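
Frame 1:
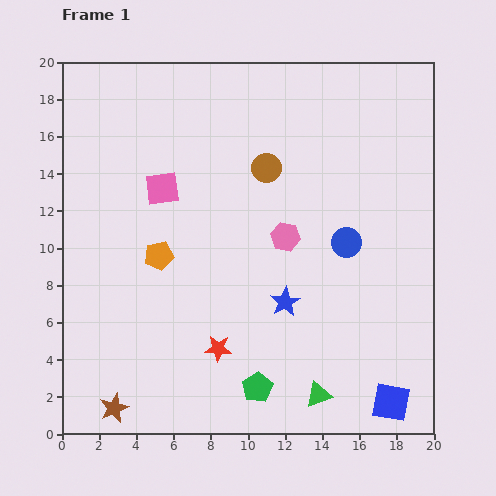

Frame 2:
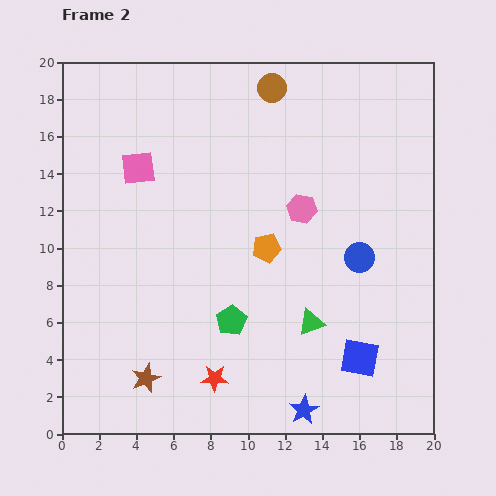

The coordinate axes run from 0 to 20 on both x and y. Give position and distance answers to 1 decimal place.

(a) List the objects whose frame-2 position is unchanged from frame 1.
none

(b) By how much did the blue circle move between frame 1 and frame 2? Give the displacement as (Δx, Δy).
(0.7, -0.8)

The blue circle was at (15.3, 10.3) in frame 1 and (16.0, 9.5) in frame 2.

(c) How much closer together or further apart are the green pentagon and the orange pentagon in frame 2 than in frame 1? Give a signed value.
-4.6

Distance in frame 1: 8.9. Distance in frame 2: 4.3.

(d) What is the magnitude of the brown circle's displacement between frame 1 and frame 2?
4.3

The brown circle moved from (11.0, 14.3) to (11.3, 18.6), a distance of √(0.3² + 4.3²) ≈ 4.3.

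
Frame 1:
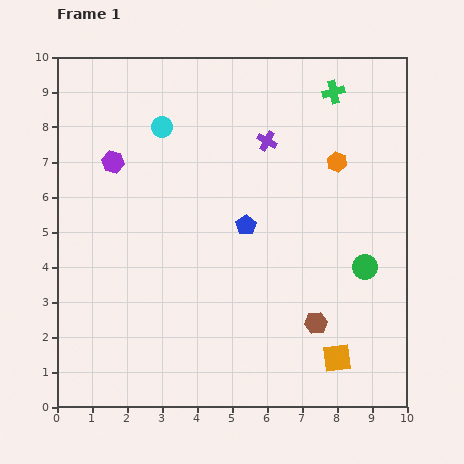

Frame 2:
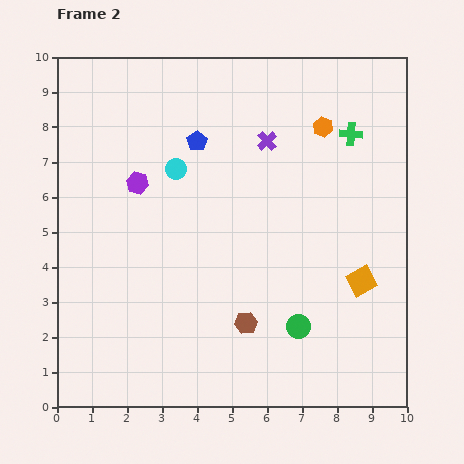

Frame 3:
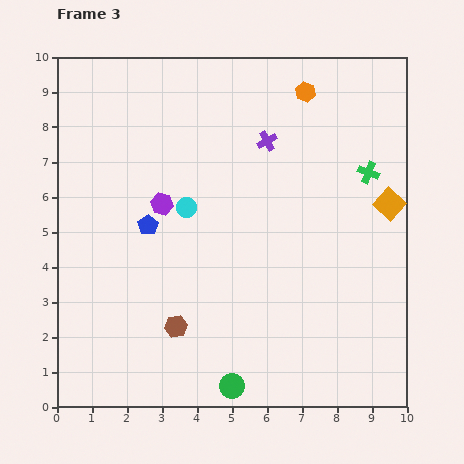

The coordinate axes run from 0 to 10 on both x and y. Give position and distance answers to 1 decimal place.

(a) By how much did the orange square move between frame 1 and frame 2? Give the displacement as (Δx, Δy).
(0.7, 2.2)

The orange square was at (8.0, 1.4) in frame 1 and (8.7, 3.6) in frame 2.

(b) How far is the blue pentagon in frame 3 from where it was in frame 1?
2.8

The blue pentagon moved from (5.4, 5.2) to (2.6, 5.2), a distance of √(2.8² + 0.0²) ≈ 2.8.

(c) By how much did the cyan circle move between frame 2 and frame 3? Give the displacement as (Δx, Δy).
(0.3, -1.1)

The cyan circle was at (3.4, 6.8) in frame 2 and (3.7, 5.7) in frame 3.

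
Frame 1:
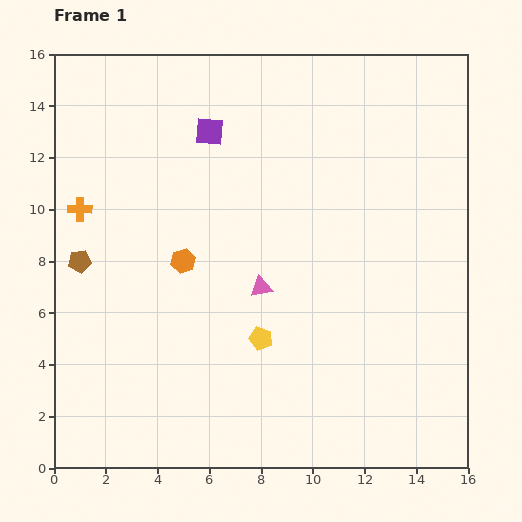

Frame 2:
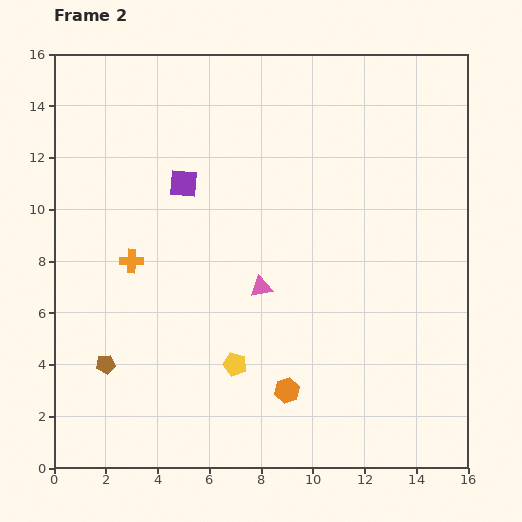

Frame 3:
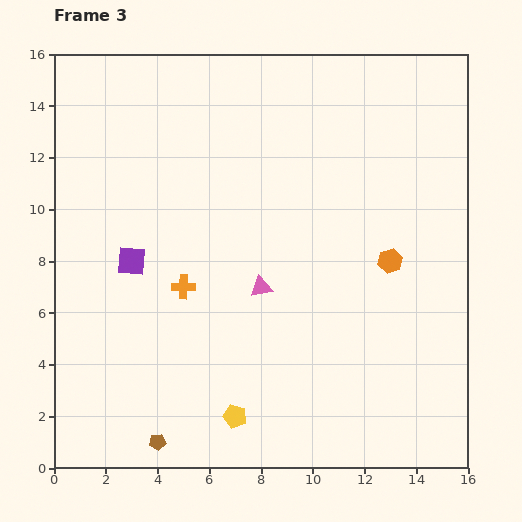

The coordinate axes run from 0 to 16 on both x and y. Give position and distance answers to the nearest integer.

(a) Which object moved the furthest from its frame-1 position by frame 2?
the orange hexagon

(moved 6; next 4)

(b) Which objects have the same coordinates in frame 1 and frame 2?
the pink triangle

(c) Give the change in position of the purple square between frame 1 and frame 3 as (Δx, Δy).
(-3, -5)

The purple square was at (6, 13) in frame 1 and (3, 8) in frame 3.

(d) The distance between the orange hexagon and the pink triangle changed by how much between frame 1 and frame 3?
+2

Distance in frame 1: 3. Distance in frame 3: 5.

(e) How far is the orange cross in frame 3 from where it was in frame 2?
2

The orange cross moved from (3, 8) to (5, 7), a distance of √(2² + 1²) ≈ 2.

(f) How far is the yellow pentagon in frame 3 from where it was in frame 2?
2

The yellow pentagon moved from (7, 4) to (7, 2), a distance of √(0² + 2²) ≈ 2.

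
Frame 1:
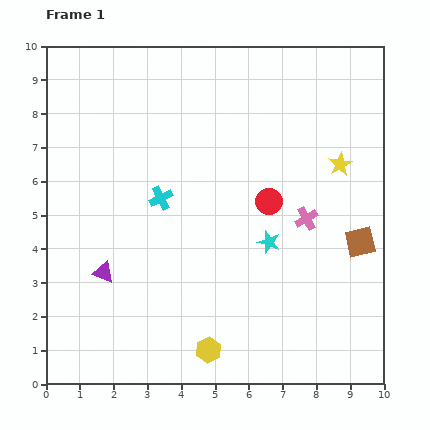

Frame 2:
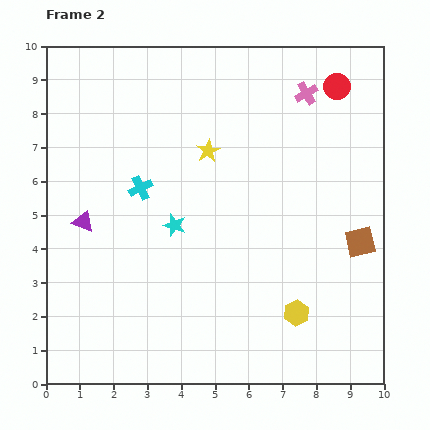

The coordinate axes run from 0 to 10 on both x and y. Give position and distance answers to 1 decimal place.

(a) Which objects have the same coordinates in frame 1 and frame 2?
the brown square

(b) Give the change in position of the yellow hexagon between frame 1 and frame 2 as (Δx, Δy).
(2.6, 1.1)

The yellow hexagon was at (4.8, 1.0) in frame 1 and (7.4, 2.1) in frame 2.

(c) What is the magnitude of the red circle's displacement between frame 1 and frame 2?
3.9

The red circle moved from (6.6, 5.4) to (8.6, 8.8), a distance of √(2.0² + 3.4²) ≈ 3.9.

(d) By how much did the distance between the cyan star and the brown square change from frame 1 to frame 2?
+2.8

Distance in frame 1: 2.7. Distance in frame 2: 5.5.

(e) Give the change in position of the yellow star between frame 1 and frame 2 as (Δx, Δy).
(-3.9, 0.4)

The yellow star was at (8.7, 6.5) in frame 1 and (4.8, 6.9) in frame 2.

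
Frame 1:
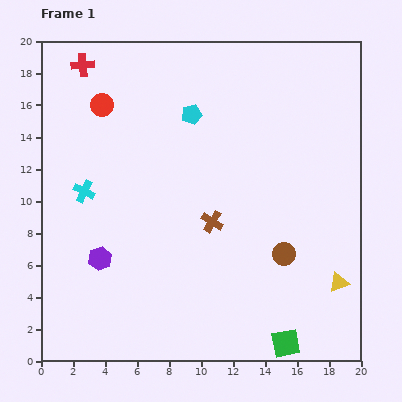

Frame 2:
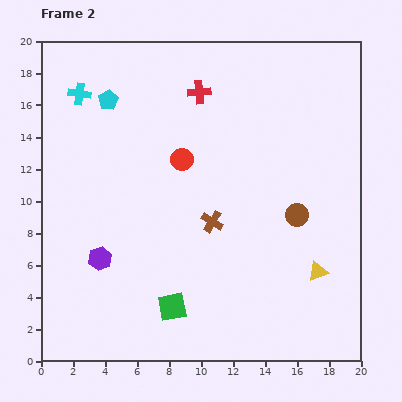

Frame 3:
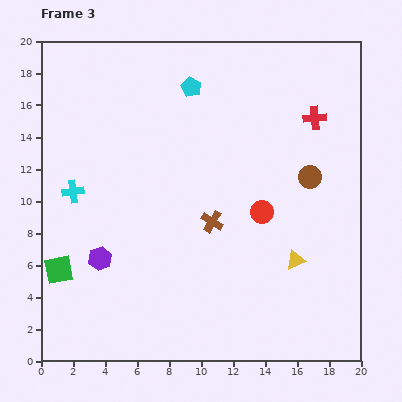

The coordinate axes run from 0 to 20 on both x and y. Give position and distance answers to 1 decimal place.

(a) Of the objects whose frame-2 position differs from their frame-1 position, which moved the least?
the yellow triangle

(moved 1.5)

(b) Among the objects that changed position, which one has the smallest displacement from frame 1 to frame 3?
the cyan cross

(moved 0.7)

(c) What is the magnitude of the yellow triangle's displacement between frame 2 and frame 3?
1.6

The yellow triangle moved from (17.3, 5.6) to (15.9, 6.3), a distance of √(1.4² + 0.7²) ≈ 1.6.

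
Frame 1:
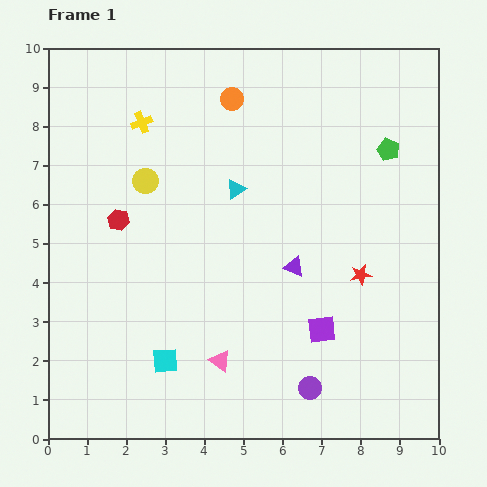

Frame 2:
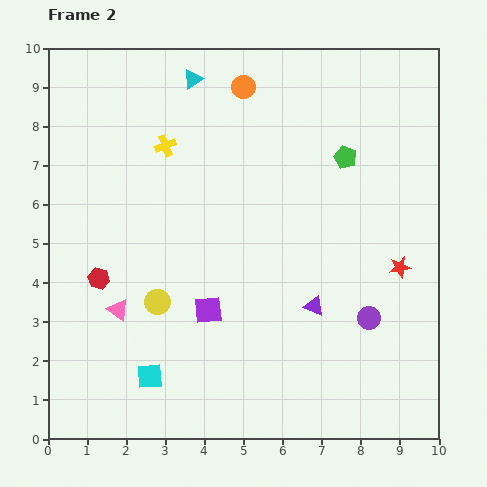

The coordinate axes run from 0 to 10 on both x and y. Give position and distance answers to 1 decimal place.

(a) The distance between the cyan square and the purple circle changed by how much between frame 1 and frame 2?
+2.0

Distance in frame 1: 3.8. Distance in frame 2: 5.8.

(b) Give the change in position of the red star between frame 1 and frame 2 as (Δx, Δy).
(1.0, 0.2)

The red star was at (8.0, 4.2) in frame 1 and (9.0, 4.4) in frame 2.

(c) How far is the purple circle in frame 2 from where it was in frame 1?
2.3

The purple circle moved from (6.7, 1.3) to (8.2, 3.1), a distance of √(1.5² + 1.8²) ≈ 2.3.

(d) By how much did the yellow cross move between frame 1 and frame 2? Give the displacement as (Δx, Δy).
(0.6, -0.6)

The yellow cross was at (2.4, 8.1) in frame 1 and (3.0, 7.5) in frame 2.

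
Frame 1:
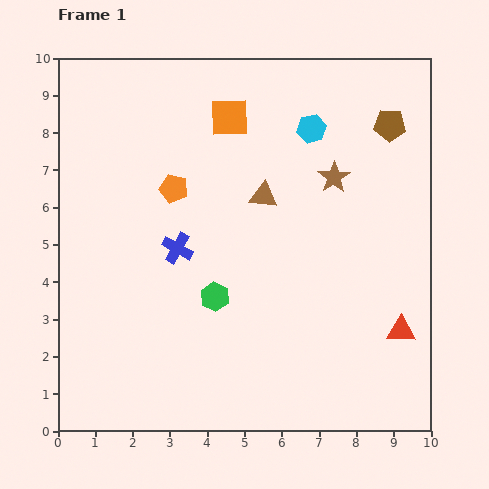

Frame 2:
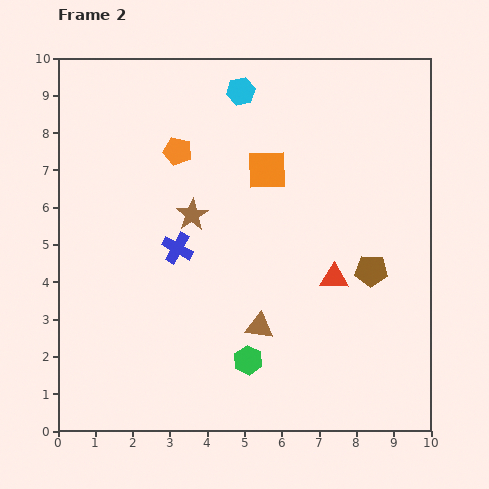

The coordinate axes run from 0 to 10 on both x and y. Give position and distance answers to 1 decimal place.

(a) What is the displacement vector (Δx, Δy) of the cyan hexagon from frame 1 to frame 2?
(-1.9, 1.0)

The cyan hexagon was at (6.8, 8.1) in frame 1 and (4.9, 9.1) in frame 2.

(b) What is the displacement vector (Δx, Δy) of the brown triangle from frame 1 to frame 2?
(-0.1, -3.5)

The brown triangle was at (5.5, 6.3) in frame 1 and (5.4, 2.8) in frame 2.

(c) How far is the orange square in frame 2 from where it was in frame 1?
1.7

The orange square moved from (4.6, 8.4) to (5.6, 7.0), a distance of √(1.0² + 1.4²) ≈ 1.7.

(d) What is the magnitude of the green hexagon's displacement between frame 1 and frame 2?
1.9

The green hexagon moved from (4.2, 3.6) to (5.1, 1.9), a distance of √(0.9² + 1.7²) ≈ 1.9.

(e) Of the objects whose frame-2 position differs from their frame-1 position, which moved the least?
the orange pentagon

(moved 1.0)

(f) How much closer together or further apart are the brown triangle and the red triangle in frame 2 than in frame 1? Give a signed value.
-2.8

Distance in frame 1: 5.2. Distance in frame 2: 2.4.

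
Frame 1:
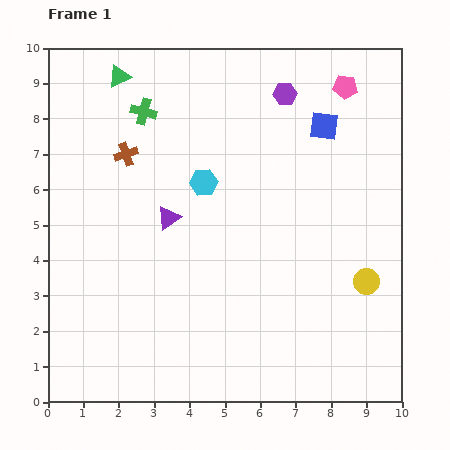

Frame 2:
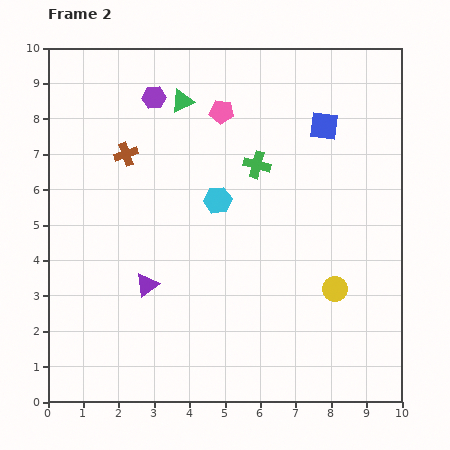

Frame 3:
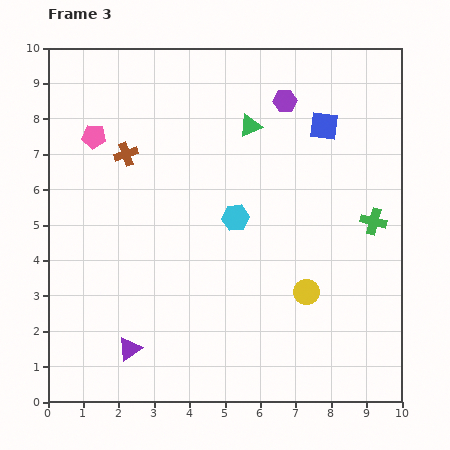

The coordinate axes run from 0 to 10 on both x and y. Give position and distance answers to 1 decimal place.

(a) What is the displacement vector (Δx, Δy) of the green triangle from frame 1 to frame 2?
(1.8, -0.7)

The green triangle was at (2.0, 9.2) in frame 1 and (3.8, 8.5) in frame 2.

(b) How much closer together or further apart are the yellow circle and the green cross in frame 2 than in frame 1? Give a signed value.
-3.8

Distance in frame 1: 7.9. Distance in frame 2: 4.1.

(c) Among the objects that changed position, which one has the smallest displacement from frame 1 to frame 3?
the purple hexagon

(moved 0.2)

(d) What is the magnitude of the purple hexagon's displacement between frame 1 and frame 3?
0.2

The purple hexagon moved from (6.7, 8.7) to (6.7, 8.5), a distance of √(0.0² + 0.2²) ≈ 0.2.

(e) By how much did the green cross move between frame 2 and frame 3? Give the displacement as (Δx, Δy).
(3.3, -1.6)

The green cross was at (5.9, 6.7) in frame 2 and (9.2, 5.1) in frame 3.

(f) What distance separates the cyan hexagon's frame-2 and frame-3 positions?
0.7

The cyan hexagon moved from (4.8, 5.7) to (5.3, 5.2), a distance of √(0.5² + 0.5²) ≈ 0.7.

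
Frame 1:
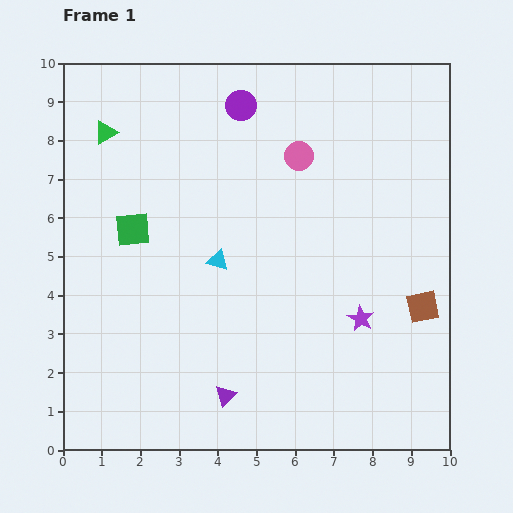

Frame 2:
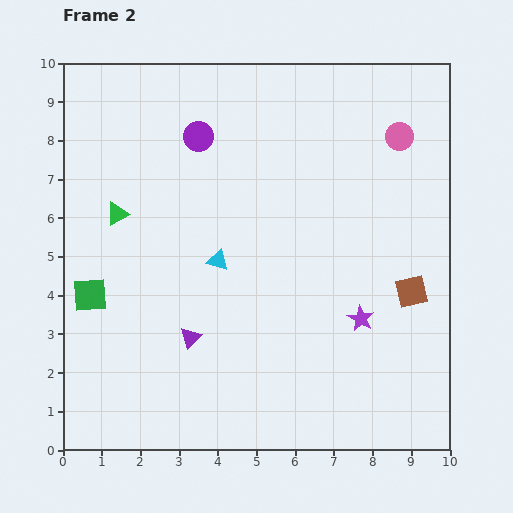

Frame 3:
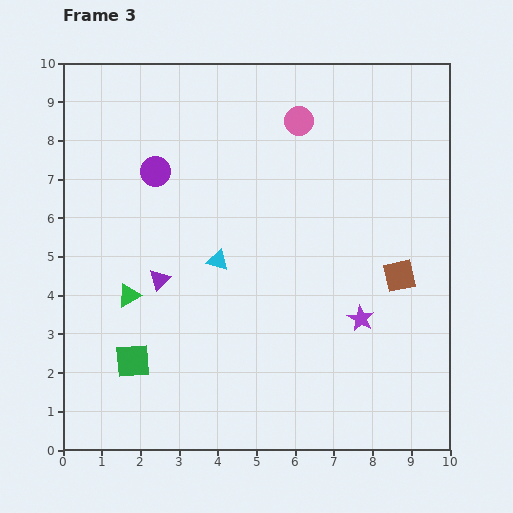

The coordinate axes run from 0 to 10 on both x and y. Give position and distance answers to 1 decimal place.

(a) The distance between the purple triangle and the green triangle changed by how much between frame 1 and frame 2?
-3.8

Distance in frame 1: 7.5. Distance in frame 2: 3.7.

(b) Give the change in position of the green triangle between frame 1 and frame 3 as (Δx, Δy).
(0.6, -4.2)

The green triangle was at (1.1, 8.2) in frame 1 and (1.7, 4.0) in frame 3.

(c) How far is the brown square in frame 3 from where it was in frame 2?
0.5

The brown square moved from (9.0, 4.1) to (8.7, 4.5), a distance of √(0.3² + 0.4²) ≈ 0.5.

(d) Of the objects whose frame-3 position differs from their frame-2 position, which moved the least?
the brown square

(moved 0.5)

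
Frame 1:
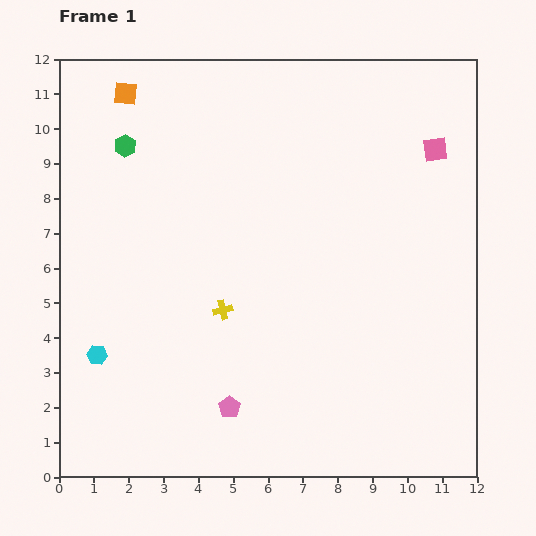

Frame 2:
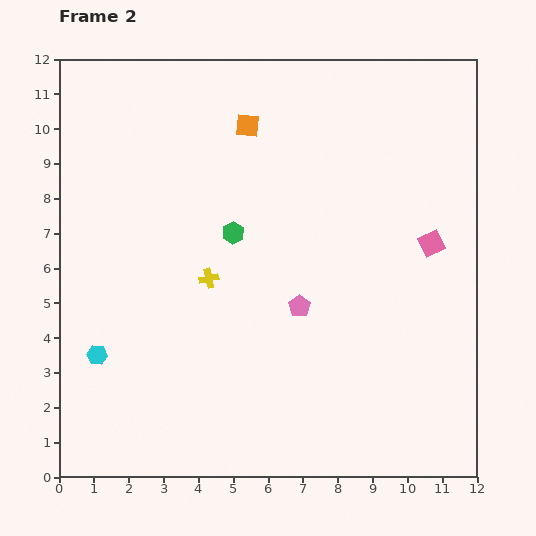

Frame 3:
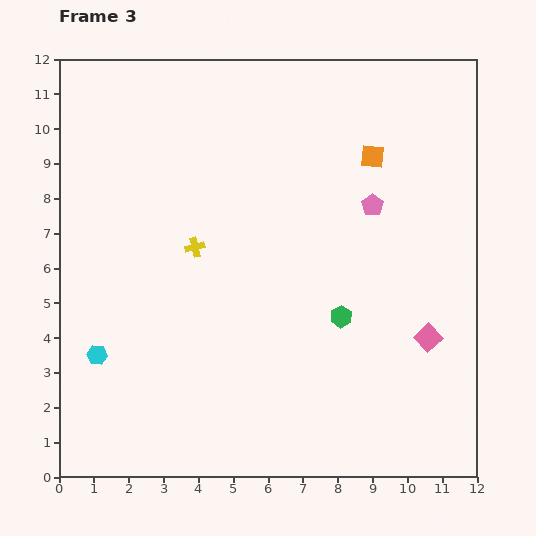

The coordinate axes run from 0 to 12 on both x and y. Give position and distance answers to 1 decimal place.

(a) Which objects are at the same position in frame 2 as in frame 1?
the cyan hexagon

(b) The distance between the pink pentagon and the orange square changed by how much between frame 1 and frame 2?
-4.1

Distance in frame 1: 9.5. Distance in frame 2: 5.4.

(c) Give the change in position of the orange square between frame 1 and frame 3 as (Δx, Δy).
(7.1, -1.8)

The orange square was at (1.9, 11.0) in frame 1 and (9.0, 9.2) in frame 3.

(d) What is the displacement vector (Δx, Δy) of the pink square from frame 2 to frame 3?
(-0.1, -2.7)

The pink square was at (10.7, 6.7) in frame 2 and (10.6, 4.0) in frame 3.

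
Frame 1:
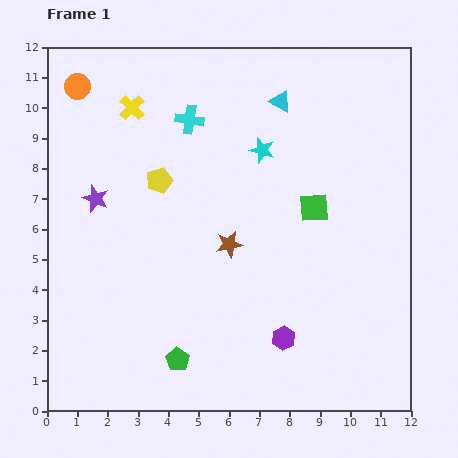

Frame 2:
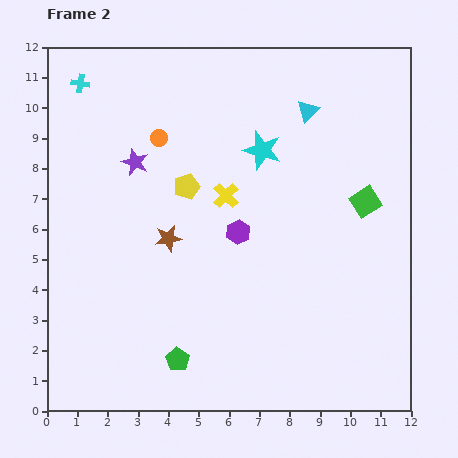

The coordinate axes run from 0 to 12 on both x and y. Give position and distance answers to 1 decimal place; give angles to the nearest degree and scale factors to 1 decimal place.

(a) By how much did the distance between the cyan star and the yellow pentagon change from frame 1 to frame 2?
-0.7

Distance in frame 1: 3.5. Distance in frame 2: 2.8.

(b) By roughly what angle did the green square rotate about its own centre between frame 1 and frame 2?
29° counter-clockwise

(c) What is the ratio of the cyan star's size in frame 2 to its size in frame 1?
1.5×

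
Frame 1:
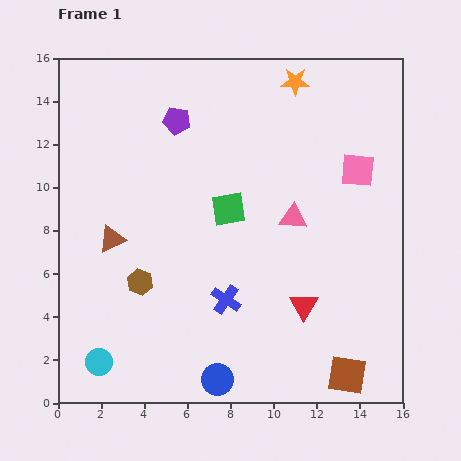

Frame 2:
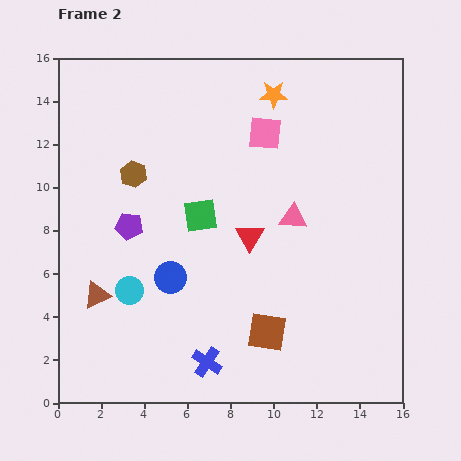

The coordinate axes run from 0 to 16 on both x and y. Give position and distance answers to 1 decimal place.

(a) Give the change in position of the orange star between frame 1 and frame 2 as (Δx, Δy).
(-1.0, -0.6)

The orange star was at (11.0, 14.9) in frame 1 and (10.0, 14.3) in frame 2.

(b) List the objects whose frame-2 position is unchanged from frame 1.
the pink triangle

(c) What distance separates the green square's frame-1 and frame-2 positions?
1.3

The green square moved from (7.9, 9.0) to (6.6, 8.7), a distance of √(1.3² + 0.3²) ≈ 1.3.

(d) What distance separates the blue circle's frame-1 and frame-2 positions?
5.2

The blue circle moved from (7.4, 1.1) to (5.2, 5.8), a distance of √(2.2² + 4.7²) ≈ 5.2.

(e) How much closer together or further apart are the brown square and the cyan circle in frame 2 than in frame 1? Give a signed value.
-4.8

Distance in frame 1: 11.5. Distance in frame 2: 6.7.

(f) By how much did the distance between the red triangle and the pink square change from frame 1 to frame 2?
-1.9

Distance in frame 1: 6.8. Distance in frame 2: 4.9.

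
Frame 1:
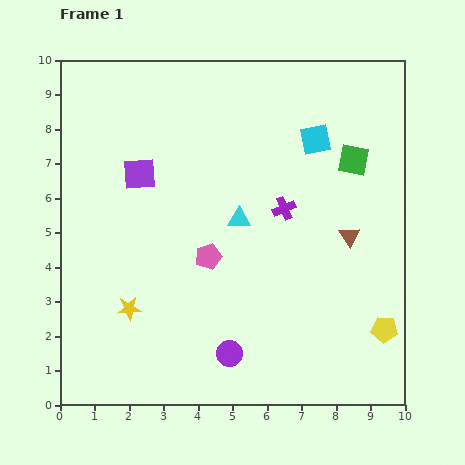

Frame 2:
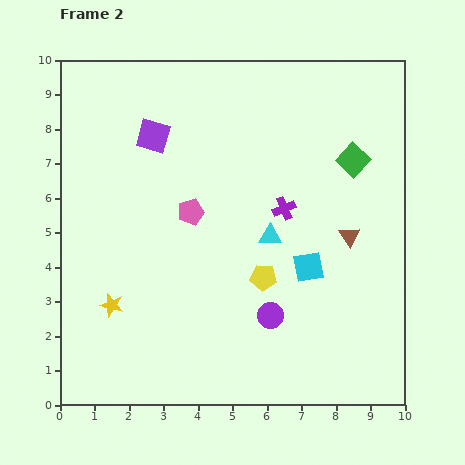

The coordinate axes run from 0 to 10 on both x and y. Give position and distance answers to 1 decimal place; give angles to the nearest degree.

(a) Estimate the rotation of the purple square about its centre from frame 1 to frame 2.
21° clockwise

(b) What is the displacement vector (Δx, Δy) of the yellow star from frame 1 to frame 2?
(-0.5, 0.1)

The yellow star was at (2.0, 2.8) in frame 1 and (1.5, 2.9) in frame 2.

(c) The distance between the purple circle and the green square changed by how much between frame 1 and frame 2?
-1.6

Distance in frame 1: 6.7. Distance in frame 2: 5.1.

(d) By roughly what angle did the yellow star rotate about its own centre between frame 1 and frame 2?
20° clockwise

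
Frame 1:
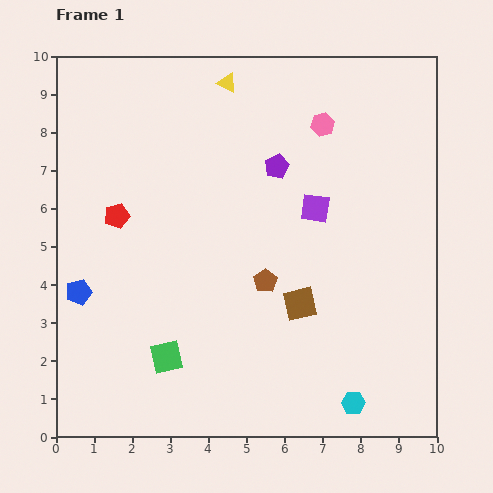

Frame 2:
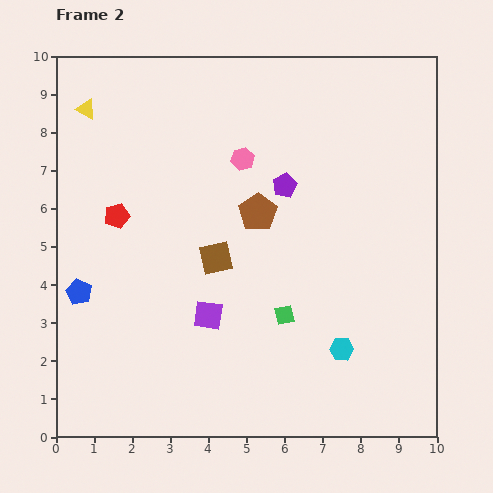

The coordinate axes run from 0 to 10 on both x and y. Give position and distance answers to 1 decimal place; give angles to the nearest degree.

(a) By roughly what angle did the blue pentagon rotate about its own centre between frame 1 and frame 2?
30° counter-clockwise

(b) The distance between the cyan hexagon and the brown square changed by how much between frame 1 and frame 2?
+1.1

Distance in frame 1: 3.0. Distance in frame 2: 4.1.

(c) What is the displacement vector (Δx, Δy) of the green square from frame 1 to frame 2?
(3.1, 1.1)

The green square was at (2.9, 2.1) in frame 1 and (6.0, 3.2) in frame 2.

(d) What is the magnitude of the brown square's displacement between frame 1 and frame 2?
2.5

The brown square moved from (6.4, 3.5) to (4.2, 4.7), a distance of √(2.2² + 1.2²) ≈ 2.5.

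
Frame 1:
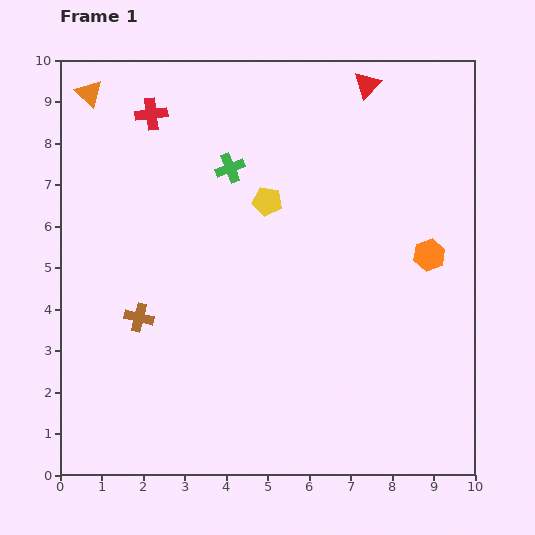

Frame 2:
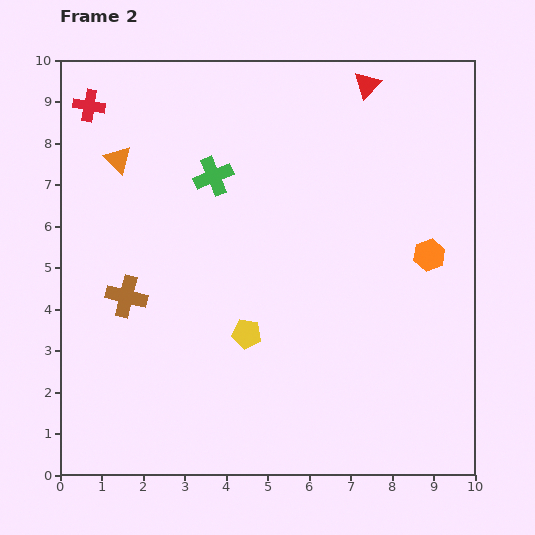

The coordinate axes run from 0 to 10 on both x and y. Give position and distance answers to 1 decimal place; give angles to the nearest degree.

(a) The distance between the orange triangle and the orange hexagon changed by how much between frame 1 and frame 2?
-1.3

Distance in frame 1: 9.1. Distance in frame 2: 7.8.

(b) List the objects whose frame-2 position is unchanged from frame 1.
the red triangle, the orange hexagon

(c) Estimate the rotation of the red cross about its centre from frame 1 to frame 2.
17° clockwise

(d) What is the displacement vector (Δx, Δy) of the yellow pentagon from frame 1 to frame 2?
(-0.5, -3.2)

The yellow pentagon was at (5.0, 6.6) in frame 1 and (4.5, 3.4) in frame 2.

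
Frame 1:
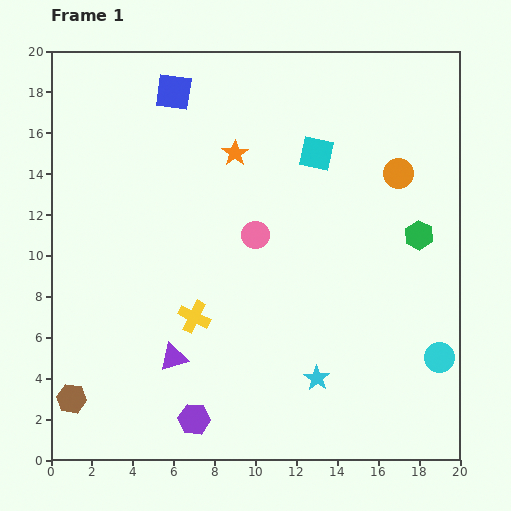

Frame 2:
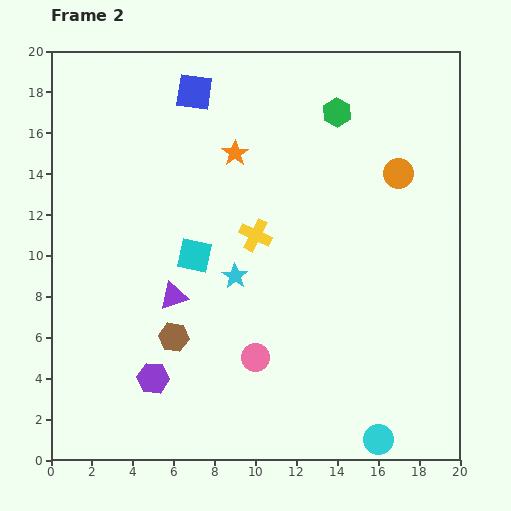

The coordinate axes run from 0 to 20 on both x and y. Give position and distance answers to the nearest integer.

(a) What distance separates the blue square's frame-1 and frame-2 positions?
1

The blue square moved from (6, 18) to (7, 18), a distance of √(1² + 0²) ≈ 1.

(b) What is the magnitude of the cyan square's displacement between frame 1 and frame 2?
8

The cyan square moved from (13, 15) to (7, 10), a distance of √(6² + 5²) ≈ 8.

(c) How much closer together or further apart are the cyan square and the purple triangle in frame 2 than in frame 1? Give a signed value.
-10

Distance in frame 1: 12. Distance in frame 2: 2.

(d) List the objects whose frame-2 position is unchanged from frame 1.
the orange star, the orange circle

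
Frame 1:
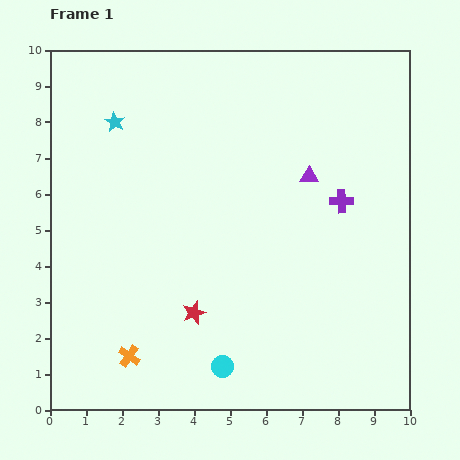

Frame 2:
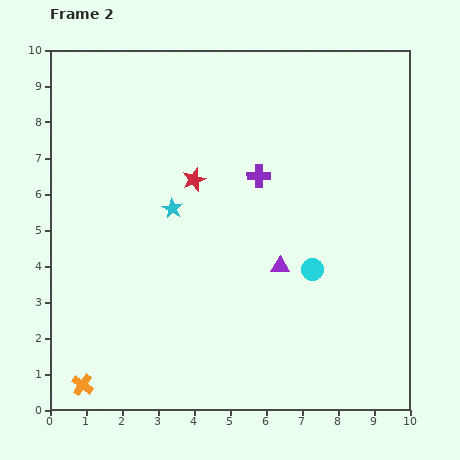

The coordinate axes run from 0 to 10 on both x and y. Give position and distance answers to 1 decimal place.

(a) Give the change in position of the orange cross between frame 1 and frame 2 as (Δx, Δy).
(-1.3, -0.8)

The orange cross was at (2.2, 1.5) in frame 1 and (0.9, 0.7) in frame 2.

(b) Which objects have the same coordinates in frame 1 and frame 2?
none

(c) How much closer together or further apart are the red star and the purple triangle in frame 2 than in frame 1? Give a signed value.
-1.6

Distance in frame 1: 5.0. Distance in frame 2: 3.4.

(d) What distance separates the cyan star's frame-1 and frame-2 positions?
2.9

The cyan star moved from (1.8, 8.0) to (3.4, 5.6), a distance of √(1.6² + 2.4²) ≈ 2.9.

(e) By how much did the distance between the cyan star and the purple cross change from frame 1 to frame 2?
-4.1

Distance in frame 1: 6.7. Distance in frame 2: 2.6.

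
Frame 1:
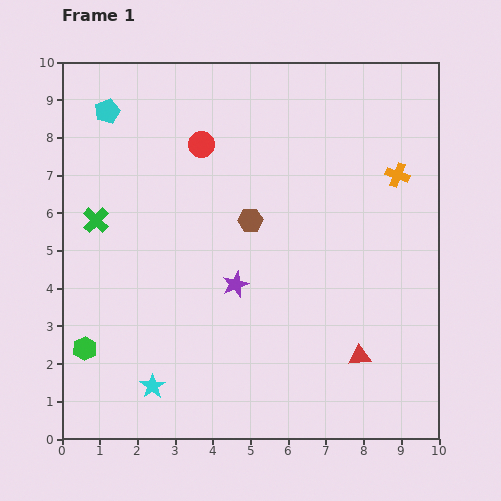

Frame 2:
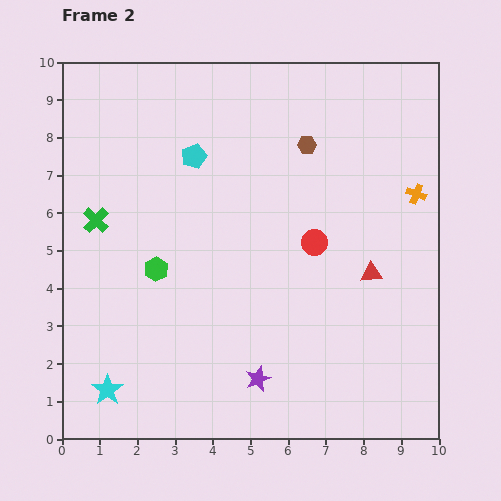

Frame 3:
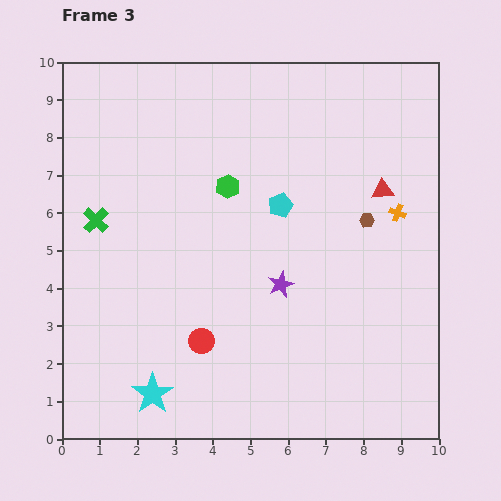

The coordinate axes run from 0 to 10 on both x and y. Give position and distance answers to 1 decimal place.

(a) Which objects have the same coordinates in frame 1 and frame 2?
the green cross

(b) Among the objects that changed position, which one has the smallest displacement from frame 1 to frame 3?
the cyan star

(moved 0.2)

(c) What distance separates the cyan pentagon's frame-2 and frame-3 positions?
2.6

The cyan pentagon moved from (3.5, 7.5) to (5.8, 6.2), a distance of √(2.3² + 1.3²) ≈ 2.6.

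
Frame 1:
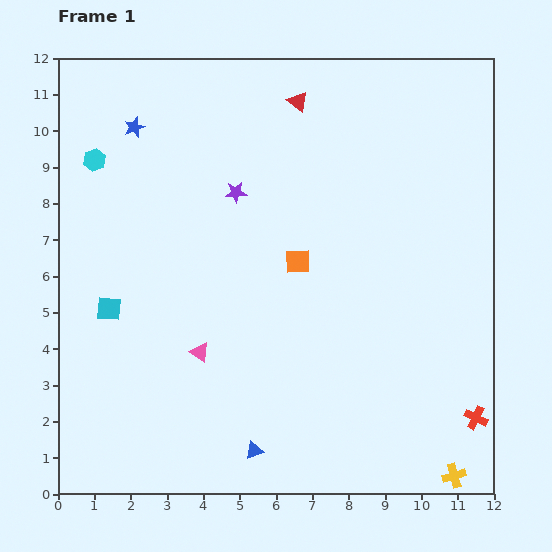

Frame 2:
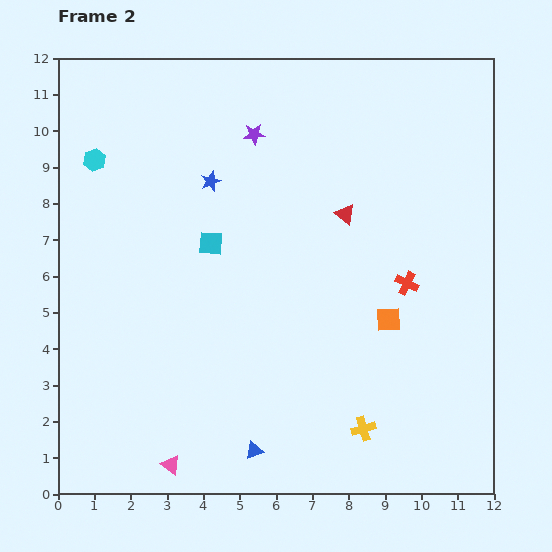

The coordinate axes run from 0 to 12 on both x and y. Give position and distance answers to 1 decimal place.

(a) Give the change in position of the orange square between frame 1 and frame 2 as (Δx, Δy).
(2.5, -1.6)

The orange square was at (6.6, 6.4) in frame 1 and (9.1, 4.8) in frame 2.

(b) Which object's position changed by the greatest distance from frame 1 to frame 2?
the red cross

(moved 4.2; next 3.4)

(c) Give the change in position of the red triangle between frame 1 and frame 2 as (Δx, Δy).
(1.3, -3.1)

The red triangle was at (6.6, 10.8) in frame 1 and (7.9, 7.7) in frame 2.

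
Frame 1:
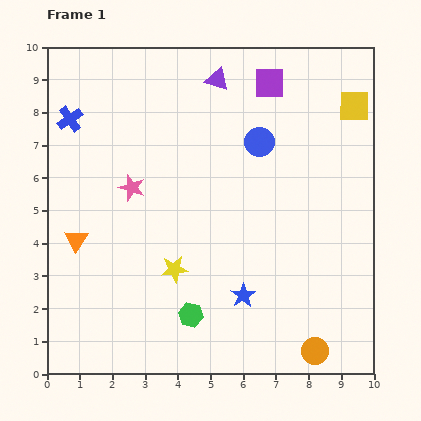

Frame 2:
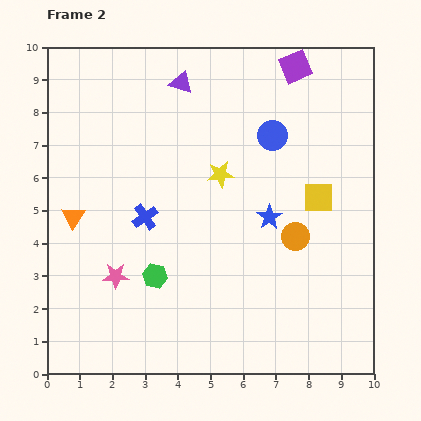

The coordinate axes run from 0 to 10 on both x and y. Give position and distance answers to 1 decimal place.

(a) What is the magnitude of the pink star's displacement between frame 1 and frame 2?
2.7

The pink star moved from (2.6, 5.7) to (2.1, 3.0), a distance of √(0.5² + 2.7²) ≈ 2.7.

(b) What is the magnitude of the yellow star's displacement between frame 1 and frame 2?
3.2

The yellow star moved from (3.9, 3.2) to (5.3, 6.1), a distance of √(1.4² + 2.9²) ≈ 3.2.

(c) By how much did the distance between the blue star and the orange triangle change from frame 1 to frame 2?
+0.6

Distance in frame 1: 5.4. Distance in frame 2: 6.0.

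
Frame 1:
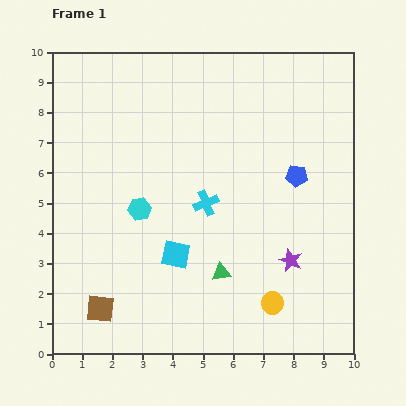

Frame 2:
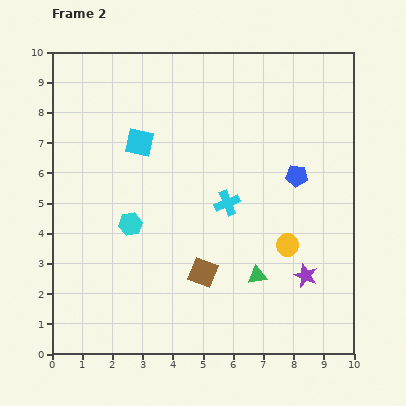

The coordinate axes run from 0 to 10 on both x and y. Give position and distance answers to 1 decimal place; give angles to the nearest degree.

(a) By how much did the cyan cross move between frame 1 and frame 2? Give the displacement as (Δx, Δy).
(0.7, 0.0)

The cyan cross was at (5.1, 5.0) in frame 1 and (5.8, 5.0) in frame 2.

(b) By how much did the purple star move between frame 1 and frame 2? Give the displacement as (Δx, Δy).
(0.5, -0.5)

The purple star was at (7.9, 3.1) in frame 1 and (8.4, 2.6) in frame 2.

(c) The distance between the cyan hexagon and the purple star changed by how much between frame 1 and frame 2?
+0.7

Distance in frame 1: 5.3. Distance in frame 2: 6.0.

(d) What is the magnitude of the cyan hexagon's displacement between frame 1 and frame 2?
0.6

The cyan hexagon moved from (2.9, 4.8) to (2.6, 4.3), a distance of √(0.3² + 0.5²) ≈ 0.6.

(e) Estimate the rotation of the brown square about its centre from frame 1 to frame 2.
16° clockwise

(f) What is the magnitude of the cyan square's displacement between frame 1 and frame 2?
3.9

The cyan square moved from (4.1, 3.3) to (2.9, 7.0), a distance of √(1.2² + 3.7²) ≈ 3.9.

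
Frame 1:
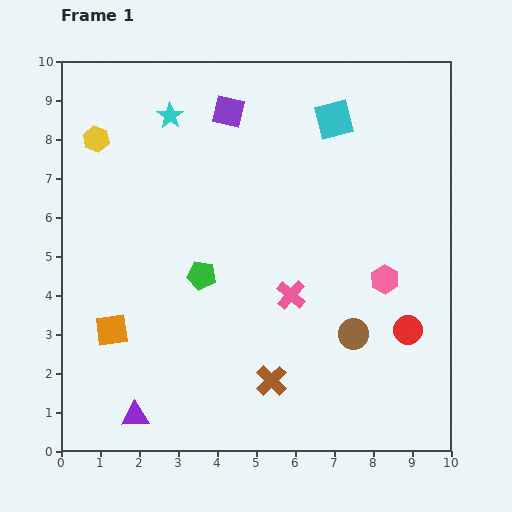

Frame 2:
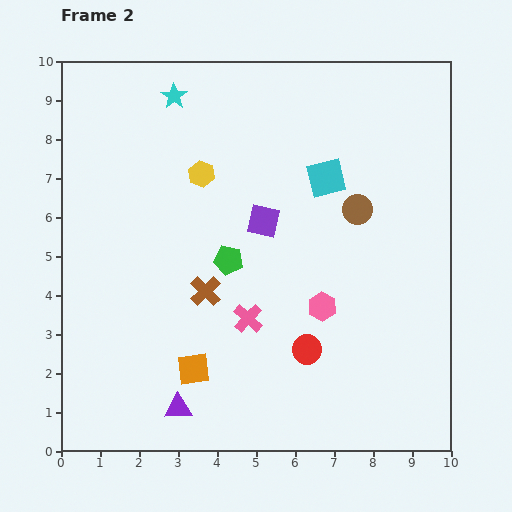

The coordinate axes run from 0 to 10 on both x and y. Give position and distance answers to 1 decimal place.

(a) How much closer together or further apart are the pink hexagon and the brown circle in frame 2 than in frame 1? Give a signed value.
+1.1

Distance in frame 1: 1.6. Distance in frame 2: 2.7.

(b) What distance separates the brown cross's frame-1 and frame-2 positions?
2.9

The brown cross moved from (5.4, 1.8) to (3.7, 4.1), a distance of √(1.7² + 2.3²) ≈ 2.9.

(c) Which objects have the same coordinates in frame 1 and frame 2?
none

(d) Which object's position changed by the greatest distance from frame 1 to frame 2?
the brown circle

(moved 3.2; next 2.9)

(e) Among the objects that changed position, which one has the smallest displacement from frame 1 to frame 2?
the cyan star

(moved 0.5)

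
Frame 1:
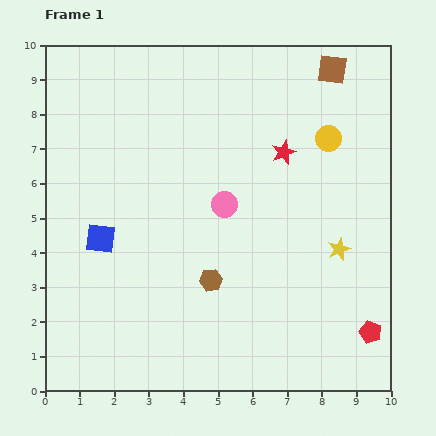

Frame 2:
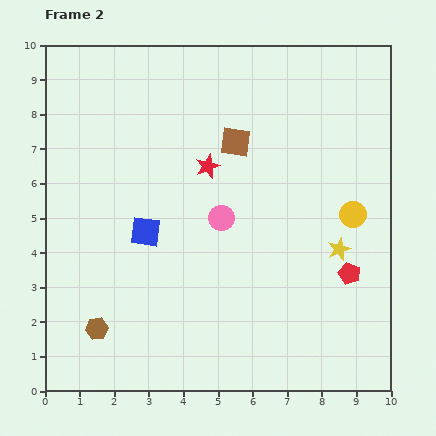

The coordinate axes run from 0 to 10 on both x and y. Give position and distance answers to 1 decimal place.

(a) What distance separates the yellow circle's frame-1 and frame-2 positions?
2.3

The yellow circle moved from (8.2, 7.3) to (8.9, 5.1), a distance of √(0.7² + 2.2²) ≈ 2.3.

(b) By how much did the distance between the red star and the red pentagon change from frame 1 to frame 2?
-0.7

Distance in frame 1: 5.8. Distance in frame 2: 5.1.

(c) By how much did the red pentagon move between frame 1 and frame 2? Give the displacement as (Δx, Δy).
(-0.6, 1.7)

The red pentagon was at (9.4, 1.7) in frame 1 and (8.8, 3.4) in frame 2.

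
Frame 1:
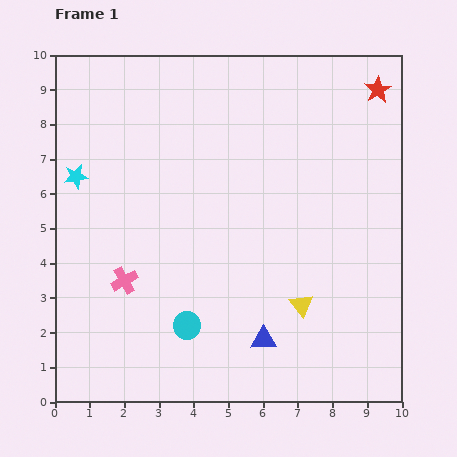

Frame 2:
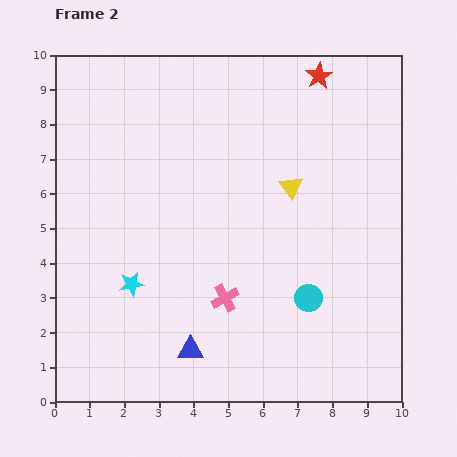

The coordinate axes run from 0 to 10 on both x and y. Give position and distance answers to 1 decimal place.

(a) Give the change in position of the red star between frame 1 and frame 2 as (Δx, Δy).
(-1.7, 0.4)

The red star was at (9.3, 9.0) in frame 1 and (7.6, 9.4) in frame 2.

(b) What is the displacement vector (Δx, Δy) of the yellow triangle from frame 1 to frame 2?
(-0.3, 3.4)

The yellow triangle was at (7.1, 2.8) in frame 1 and (6.8, 6.2) in frame 2.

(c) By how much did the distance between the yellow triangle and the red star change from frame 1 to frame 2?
-3.3

Distance in frame 1: 6.6. Distance in frame 2: 3.3.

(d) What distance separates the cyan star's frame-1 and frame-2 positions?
3.5

The cyan star moved from (0.6, 6.5) to (2.2, 3.4), a distance of √(1.6² + 3.1²) ≈ 3.5.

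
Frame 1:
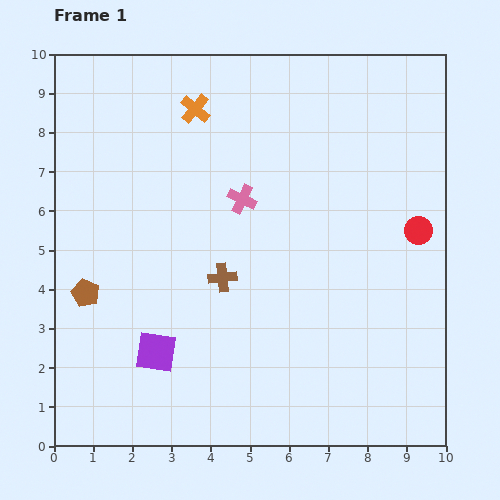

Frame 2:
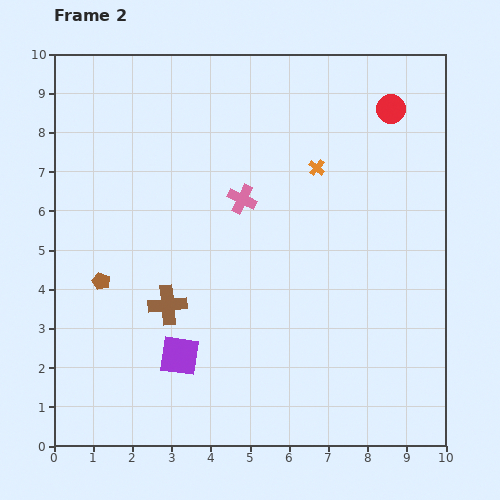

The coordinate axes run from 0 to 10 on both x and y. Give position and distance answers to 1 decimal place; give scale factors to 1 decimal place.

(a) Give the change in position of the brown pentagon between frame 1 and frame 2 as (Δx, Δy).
(0.4, 0.3)

The brown pentagon was at (0.8, 3.9) in frame 1 and (1.2, 4.2) in frame 2.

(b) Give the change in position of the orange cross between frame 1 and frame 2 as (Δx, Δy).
(3.1, -1.5)

The orange cross was at (3.6, 8.6) in frame 1 and (6.7, 7.1) in frame 2.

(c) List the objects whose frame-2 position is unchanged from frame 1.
the pink cross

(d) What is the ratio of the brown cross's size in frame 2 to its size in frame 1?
1.3×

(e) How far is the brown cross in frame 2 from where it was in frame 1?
1.6

The brown cross moved from (4.3, 4.3) to (2.9, 3.6), a distance of √(1.4² + 0.7²) ≈ 1.6.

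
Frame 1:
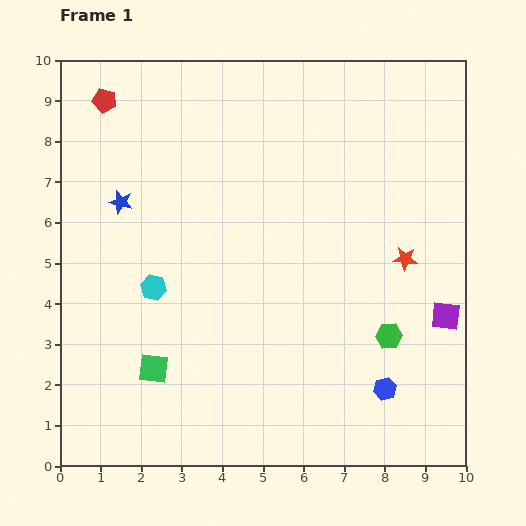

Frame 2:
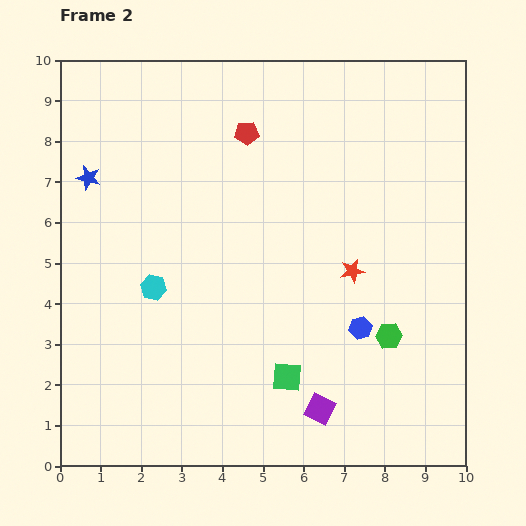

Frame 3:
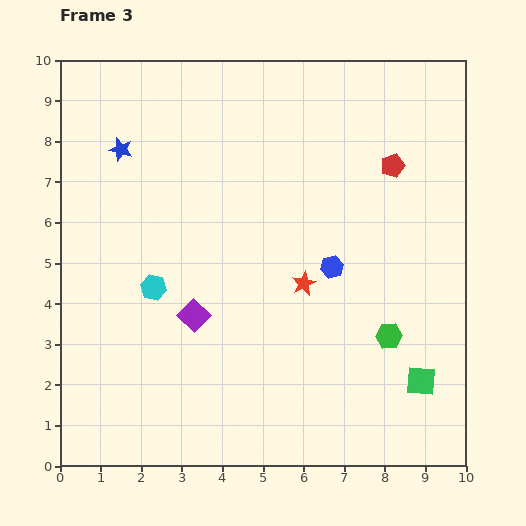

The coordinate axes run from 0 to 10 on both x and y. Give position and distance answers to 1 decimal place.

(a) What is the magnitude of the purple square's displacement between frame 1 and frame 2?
3.9

The purple square moved from (9.5, 3.7) to (6.4, 1.4), a distance of √(3.1² + 2.3²) ≈ 3.9.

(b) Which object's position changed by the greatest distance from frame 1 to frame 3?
the red pentagon

(moved 7.3; next 6.6)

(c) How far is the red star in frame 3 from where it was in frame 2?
1.2

The red star moved from (7.2, 4.8) to (6.0, 4.5), a distance of √(1.2² + 0.3²) ≈ 1.2.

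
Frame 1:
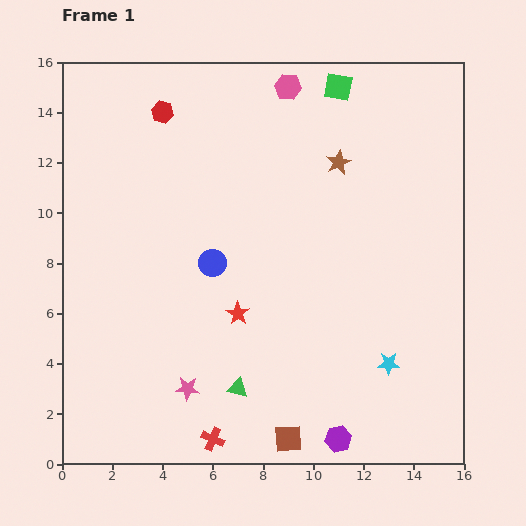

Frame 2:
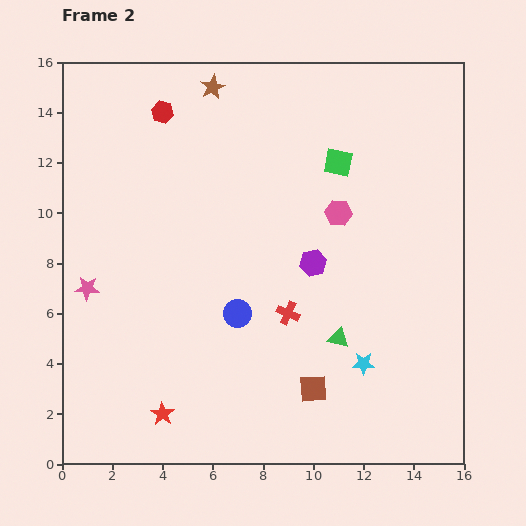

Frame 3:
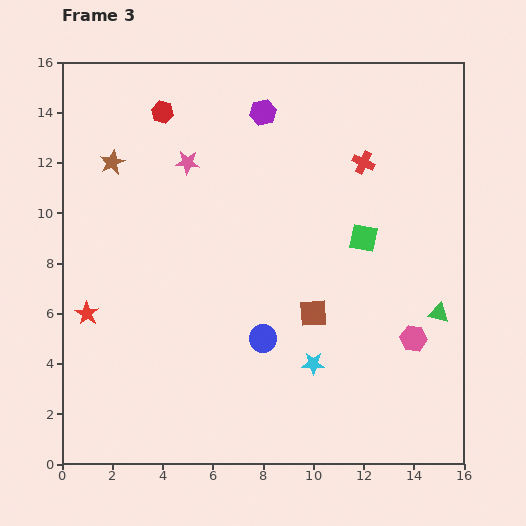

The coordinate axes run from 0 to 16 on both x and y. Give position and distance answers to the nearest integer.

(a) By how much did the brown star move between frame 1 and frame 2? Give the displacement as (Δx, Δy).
(-5, 3)

The brown star was at (11, 12) in frame 1 and (6, 15) in frame 2.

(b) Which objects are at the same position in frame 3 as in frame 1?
the red hexagon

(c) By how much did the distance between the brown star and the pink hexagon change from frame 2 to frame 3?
+7

Distance in frame 2: 7. Distance in frame 3: 14.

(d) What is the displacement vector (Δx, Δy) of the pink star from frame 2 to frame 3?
(4, 5)

The pink star was at (1, 7) in frame 2 and (5, 12) in frame 3.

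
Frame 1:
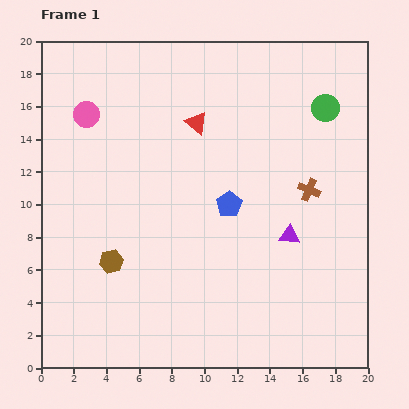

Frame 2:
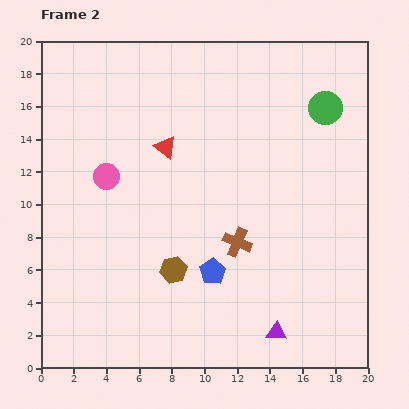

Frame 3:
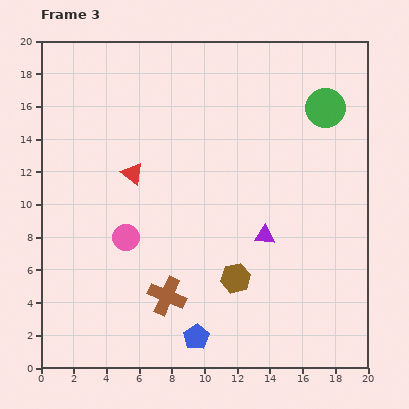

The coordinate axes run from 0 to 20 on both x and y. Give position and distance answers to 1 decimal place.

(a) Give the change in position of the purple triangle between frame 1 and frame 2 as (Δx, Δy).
(-0.8, -5.9)

The purple triangle was at (15.2, 8.1) in frame 1 and (14.4, 2.2) in frame 2.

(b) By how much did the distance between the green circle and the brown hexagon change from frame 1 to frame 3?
-4.3

Distance in frame 1: 16.1. Distance in frame 3: 11.8.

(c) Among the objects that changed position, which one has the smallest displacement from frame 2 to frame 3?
the red triangle

(moved 2.6)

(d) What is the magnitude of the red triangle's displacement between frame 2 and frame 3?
2.6

The red triangle moved from (7.6, 13.5) to (5.6, 11.9), a distance of √(2.0² + 1.6²) ≈ 2.6.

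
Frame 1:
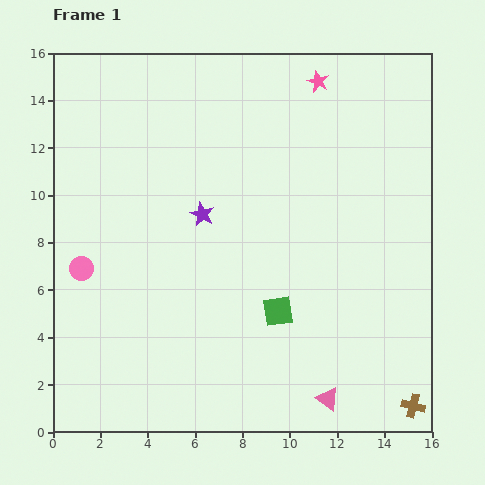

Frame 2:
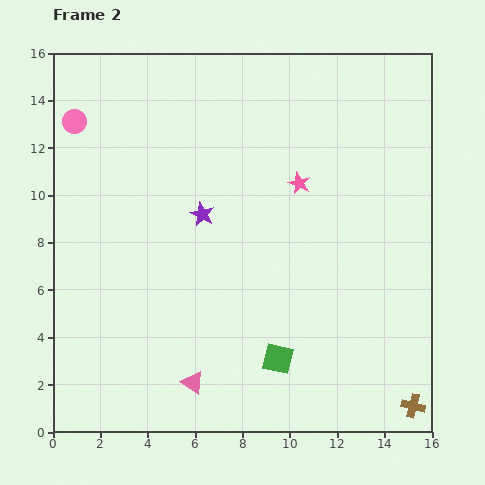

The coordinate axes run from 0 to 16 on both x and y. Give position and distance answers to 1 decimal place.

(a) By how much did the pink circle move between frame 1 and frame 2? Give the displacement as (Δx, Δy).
(-0.3, 6.2)

The pink circle was at (1.2, 6.9) in frame 1 and (0.9, 13.1) in frame 2.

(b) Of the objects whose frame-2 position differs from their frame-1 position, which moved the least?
the green square

(moved 2.0)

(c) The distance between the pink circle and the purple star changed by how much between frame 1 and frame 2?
+1.1

Distance in frame 1: 5.6. Distance in frame 2: 6.7.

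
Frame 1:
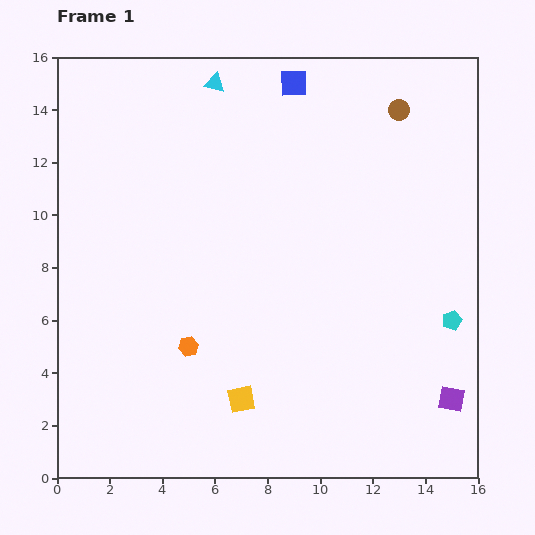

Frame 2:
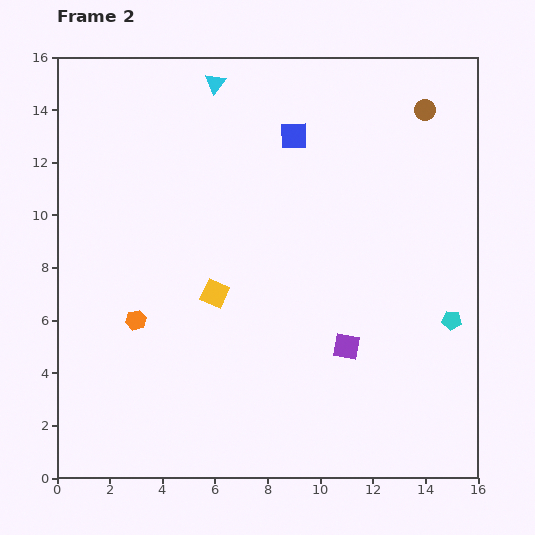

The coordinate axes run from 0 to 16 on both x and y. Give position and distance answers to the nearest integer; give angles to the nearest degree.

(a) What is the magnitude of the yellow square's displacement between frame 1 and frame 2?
4

The yellow square moved from (7, 3) to (6, 7), a distance of √(1² + 4²) ≈ 4.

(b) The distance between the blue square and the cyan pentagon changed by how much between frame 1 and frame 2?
-2

Distance in frame 1: 11. Distance in frame 2: 9.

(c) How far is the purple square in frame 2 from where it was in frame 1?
4

The purple square moved from (15, 3) to (11, 5), a distance of √(4² + 2²) ≈ 4.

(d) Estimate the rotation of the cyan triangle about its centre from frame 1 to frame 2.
54° clockwise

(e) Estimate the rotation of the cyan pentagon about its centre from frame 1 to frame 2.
24° clockwise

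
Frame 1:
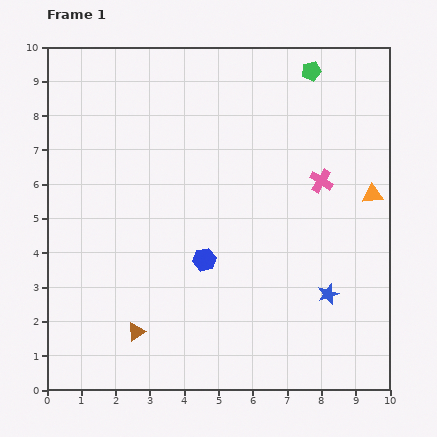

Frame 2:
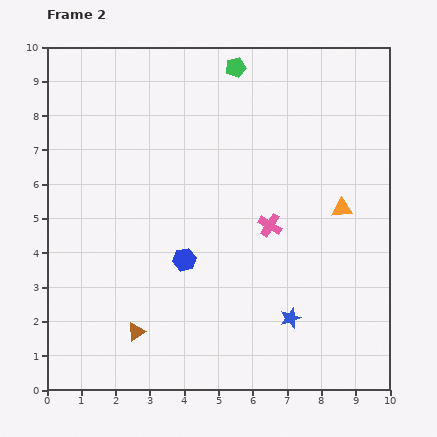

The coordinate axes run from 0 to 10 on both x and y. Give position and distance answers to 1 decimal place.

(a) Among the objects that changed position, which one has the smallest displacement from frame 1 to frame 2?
the blue hexagon

(moved 0.6)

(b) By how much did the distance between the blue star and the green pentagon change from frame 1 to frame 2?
+1.0

Distance in frame 1: 6.5. Distance in frame 2: 7.5.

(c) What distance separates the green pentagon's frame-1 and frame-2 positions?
2.2

The green pentagon moved from (7.7, 9.3) to (5.5, 9.4), a distance of √(2.2² + 0.1²) ≈ 2.2.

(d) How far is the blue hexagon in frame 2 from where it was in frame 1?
0.6

The blue hexagon moved from (4.6, 3.8) to (4.0, 3.8), a distance of √(0.6² + 0.0²) ≈ 0.6.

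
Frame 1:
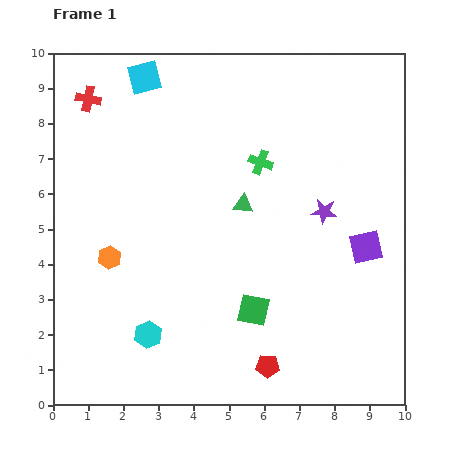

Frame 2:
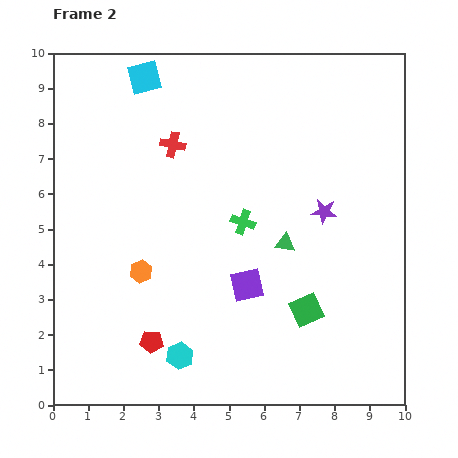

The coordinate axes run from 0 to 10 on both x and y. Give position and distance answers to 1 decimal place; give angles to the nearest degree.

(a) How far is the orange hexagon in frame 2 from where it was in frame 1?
1.0

The orange hexagon moved from (1.6, 4.2) to (2.5, 3.8), a distance of √(0.9² + 0.4²) ≈ 1.0.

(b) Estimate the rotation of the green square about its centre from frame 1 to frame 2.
37° counter-clockwise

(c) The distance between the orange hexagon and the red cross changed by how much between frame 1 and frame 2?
-0.8

Distance in frame 1: 4.5. Distance in frame 2: 3.7.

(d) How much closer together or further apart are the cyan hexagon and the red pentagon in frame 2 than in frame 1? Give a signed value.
-2.6

Distance in frame 1: 3.5. Distance in frame 2: 0.9.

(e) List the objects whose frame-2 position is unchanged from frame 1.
the cyan square, the purple star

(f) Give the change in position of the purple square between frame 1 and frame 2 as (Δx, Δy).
(-3.4, -1.1)

The purple square was at (8.9, 4.5) in frame 1 and (5.5, 3.4) in frame 2.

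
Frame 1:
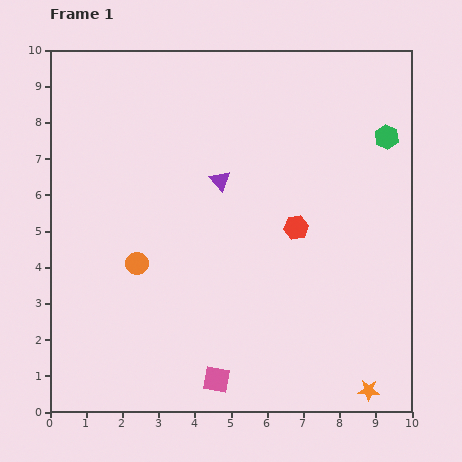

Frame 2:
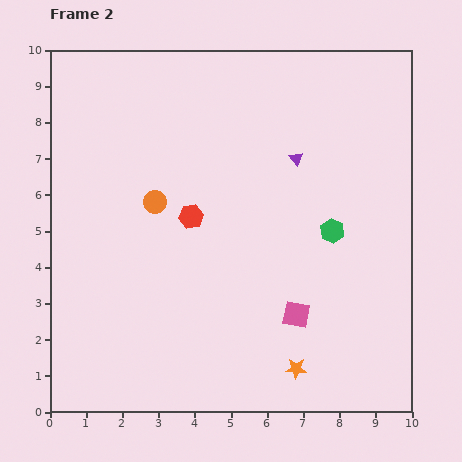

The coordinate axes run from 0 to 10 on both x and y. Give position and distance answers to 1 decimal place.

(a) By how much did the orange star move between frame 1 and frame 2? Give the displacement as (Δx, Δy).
(-2.0, 0.6)

The orange star was at (8.8, 0.6) in frame 1 and (6.8, 1.2) in frame 2.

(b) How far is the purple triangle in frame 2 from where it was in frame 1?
2.2

The purple triangle moved from (4.7, 6.4) to (6.8, 7.0), a distance of √(2.1² + 0.6²) ≈ 2.2.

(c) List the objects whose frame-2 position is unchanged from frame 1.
none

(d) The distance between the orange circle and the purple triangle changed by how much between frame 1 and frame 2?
+0.8

Distance in frame 1: 3.3. Distance in frame 2: 4.1.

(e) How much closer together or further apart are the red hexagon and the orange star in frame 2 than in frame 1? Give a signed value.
+0.2

Distance in frame 1: 4.9. Distance in frame 2: 5.1.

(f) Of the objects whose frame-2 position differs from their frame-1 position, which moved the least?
the orange circle

(moved 1.8)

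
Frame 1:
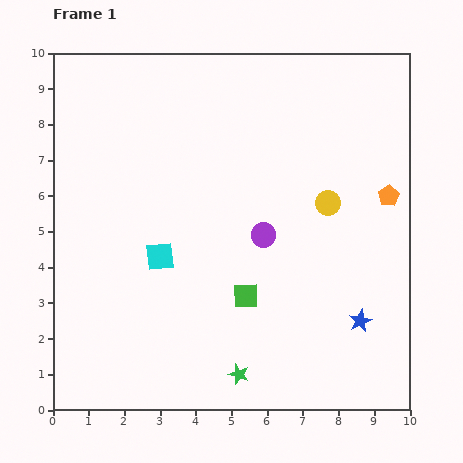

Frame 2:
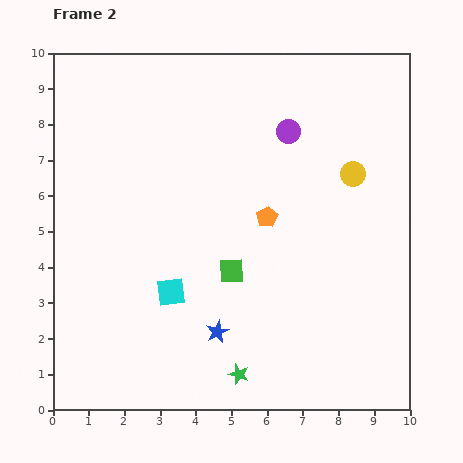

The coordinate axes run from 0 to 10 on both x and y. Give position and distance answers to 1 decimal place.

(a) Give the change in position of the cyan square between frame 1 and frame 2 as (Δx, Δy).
(0.3, -1.0)

The cyan square was at (3.0, 4.3) in frame 1 and (3.3, 3.3) in frame 2.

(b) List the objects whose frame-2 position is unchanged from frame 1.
the green star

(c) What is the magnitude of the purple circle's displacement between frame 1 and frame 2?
3.0

The purple circle moved from (5.9, 4.9) to (6.6, 7.8), a distance of √(0.7² + 2.9²) ≈ 3.0.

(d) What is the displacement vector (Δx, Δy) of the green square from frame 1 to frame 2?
(-0.4, 0.7)

The green square was at (5.4, 3.2) in frame 1 and (5.0, 3.9) in frame 2.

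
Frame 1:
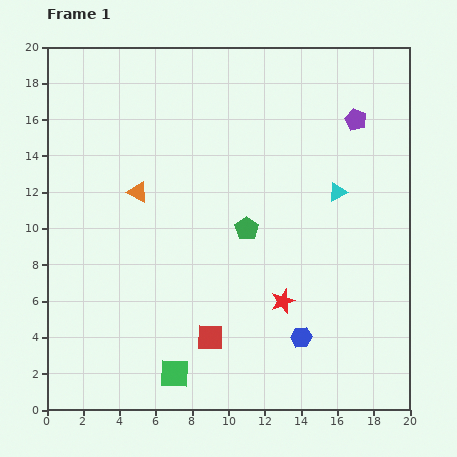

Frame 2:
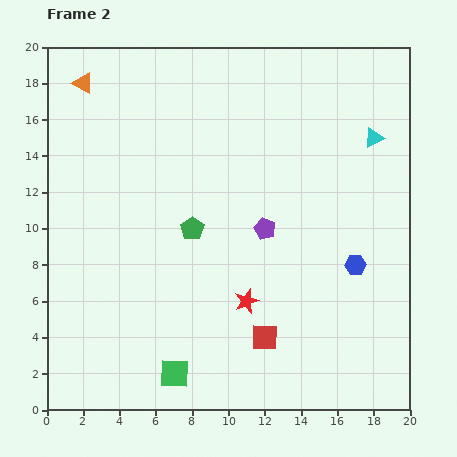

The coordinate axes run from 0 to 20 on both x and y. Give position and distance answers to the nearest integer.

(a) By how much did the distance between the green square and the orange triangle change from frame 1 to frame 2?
+7

Distance in frame 1: 10. Distance in frame 2: 17.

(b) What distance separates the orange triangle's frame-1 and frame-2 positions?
7

The orange triangle moved from (5, 12) to (2, 18), a distance of √(3² + 6²) ≈ 7.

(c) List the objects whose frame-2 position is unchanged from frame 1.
the green square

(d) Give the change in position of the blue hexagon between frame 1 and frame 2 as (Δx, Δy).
(3, 4)

The blue hexagon was at (14, 4) in frame 1 and (17, 8) in frame 2.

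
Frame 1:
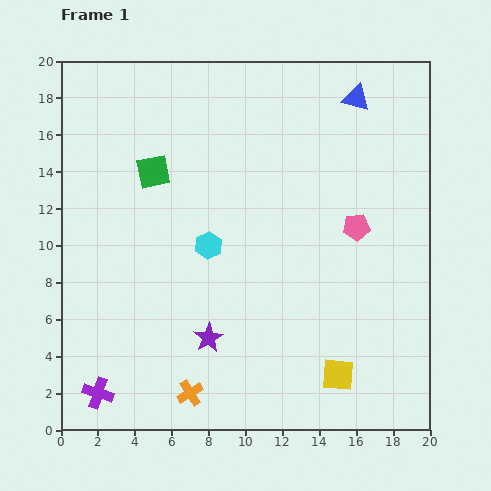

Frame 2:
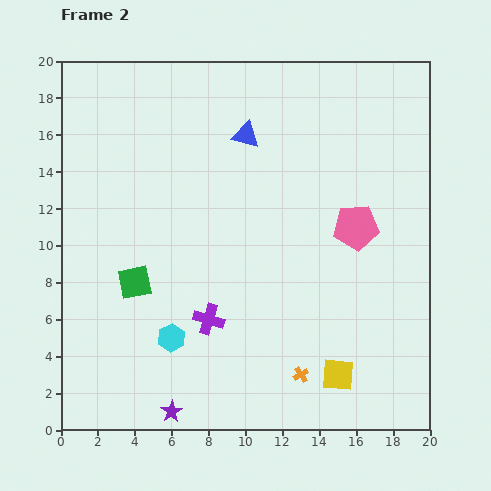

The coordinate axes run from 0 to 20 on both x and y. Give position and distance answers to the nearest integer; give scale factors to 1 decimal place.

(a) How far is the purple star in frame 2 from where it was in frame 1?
4

The purple star moved from (8, 5) to (6, 1), a distance of √(2² + 4²) ≈ 4.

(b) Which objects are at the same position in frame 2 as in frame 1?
the pink pentagon, the yellow square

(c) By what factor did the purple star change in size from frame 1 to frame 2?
0.7×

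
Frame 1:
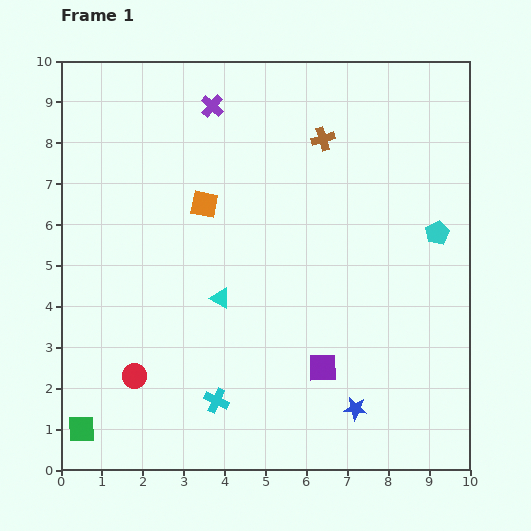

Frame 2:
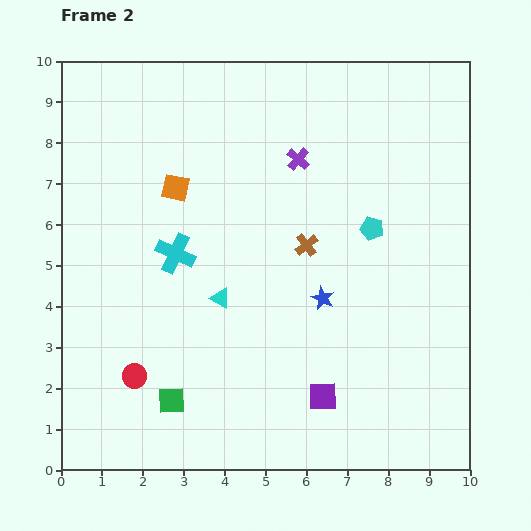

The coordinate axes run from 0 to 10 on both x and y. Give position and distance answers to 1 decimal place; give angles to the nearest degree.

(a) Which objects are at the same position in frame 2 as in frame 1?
the red circle, the cyan triangle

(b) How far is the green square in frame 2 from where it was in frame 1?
2.3

The green square moved from (0.5, 1.0) to (2.7, 1.7), a distance of √(2.2² + 0.7²) ≈ 2.3.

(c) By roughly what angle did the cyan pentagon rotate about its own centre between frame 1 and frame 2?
28° counter-clockwise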